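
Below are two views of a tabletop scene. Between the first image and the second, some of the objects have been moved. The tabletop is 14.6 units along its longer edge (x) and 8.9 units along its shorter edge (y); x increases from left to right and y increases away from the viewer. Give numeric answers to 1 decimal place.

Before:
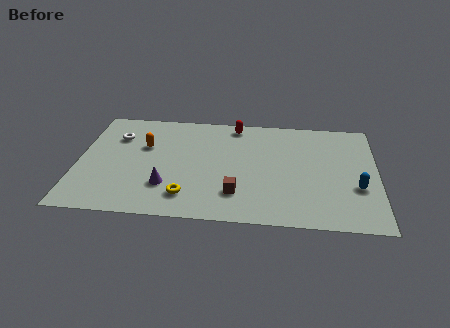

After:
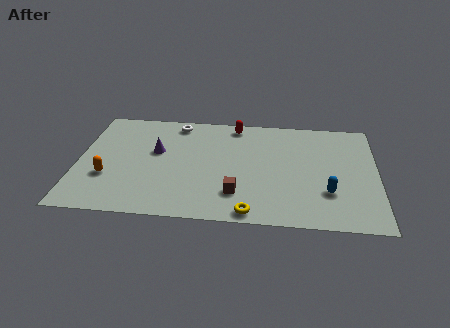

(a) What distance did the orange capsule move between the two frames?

3.2

From (3.2, 5.7) to (1.5, 3.0), the orange capsule covered √(1.7² + 2.7²) ≈ 3.2 units.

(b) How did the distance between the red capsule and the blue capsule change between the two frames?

-0.7

The distance was about 7.6 in the first image and 6.9 in the second, so they moved 0.7 units closer together.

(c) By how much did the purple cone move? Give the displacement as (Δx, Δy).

(-0.6, 2.8)

The purple cone was at about (4.4, 2.5) and moved to about (3.8, 5.3).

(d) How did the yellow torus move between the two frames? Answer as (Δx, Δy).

(3.1, -1.0)

From the two frames, the yellow torus sits at roughly (5.4, 1.8) before and (8.5, 0.8) after.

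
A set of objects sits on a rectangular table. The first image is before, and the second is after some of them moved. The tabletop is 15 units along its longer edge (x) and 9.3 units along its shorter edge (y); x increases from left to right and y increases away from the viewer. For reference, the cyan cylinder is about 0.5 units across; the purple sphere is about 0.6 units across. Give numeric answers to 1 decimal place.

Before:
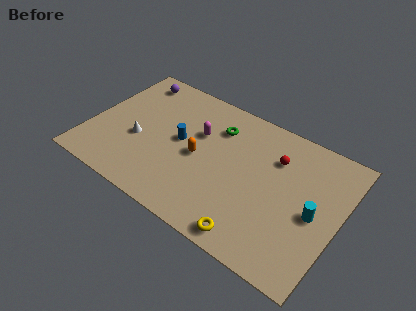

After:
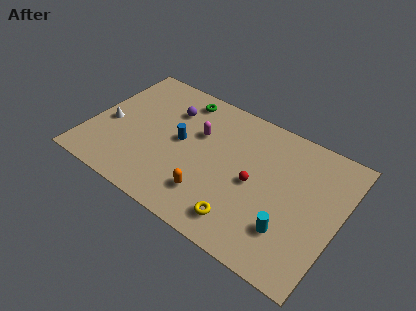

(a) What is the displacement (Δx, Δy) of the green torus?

(-2.4, 1.0)

The green torus started near (7.3, 7.0) and ended near (4.9, 8.0).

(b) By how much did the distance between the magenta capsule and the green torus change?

+1.0

They were about 1.4 units apart before and 2.4 after — 1.0 units further apart.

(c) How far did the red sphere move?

2.5

From (10.9, 6.7) to (10.0, 4.4), the red sphere covered √(0.9² + 2.3²) ≈ 2.5 units.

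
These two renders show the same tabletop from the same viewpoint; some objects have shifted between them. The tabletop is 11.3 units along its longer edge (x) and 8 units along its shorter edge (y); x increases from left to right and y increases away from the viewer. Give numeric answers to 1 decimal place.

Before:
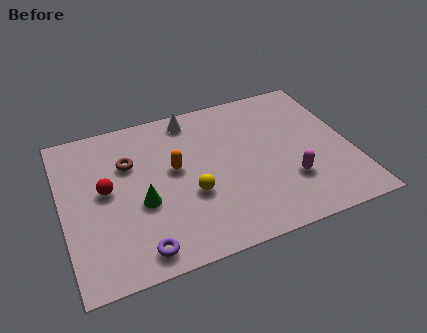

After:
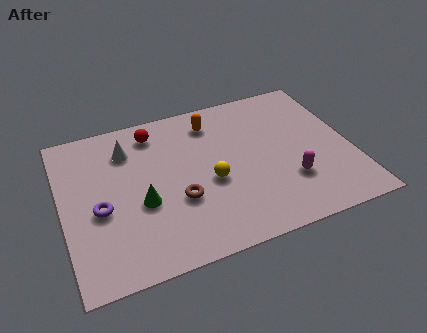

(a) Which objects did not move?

the magenta capsule and the green cone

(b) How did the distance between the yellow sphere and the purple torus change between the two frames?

+1.3

The distance was about 3.0 in the first image and 4.3 in the second, so they moved 1.3 units further apart.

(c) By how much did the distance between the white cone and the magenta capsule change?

+1.3

They were about 5.7 units apart before and 7.0 after — 1.3 units further apart.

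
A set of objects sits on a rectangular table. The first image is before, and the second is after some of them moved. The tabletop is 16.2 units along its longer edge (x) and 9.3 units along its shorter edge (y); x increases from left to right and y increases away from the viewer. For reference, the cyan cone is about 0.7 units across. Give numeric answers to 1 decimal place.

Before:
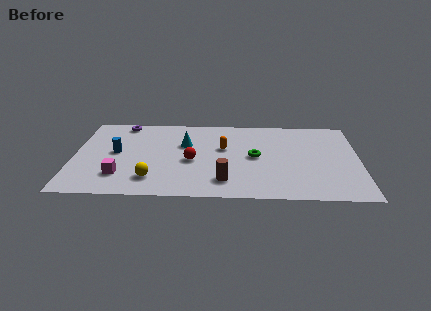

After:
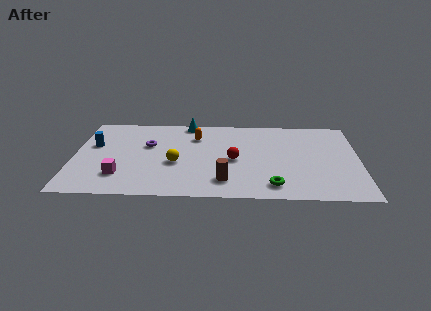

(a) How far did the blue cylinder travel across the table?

1.5

From (2.4, 4.9) to (1.1, 5.7), the blue cylinder covered √(1.3² + 0.8²) ≈ 1.5 units.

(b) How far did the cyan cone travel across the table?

2.5

The cyan cone moved from about (6.3, 6.0) to (6.4, 8.5), a distance of √(0.1² + 2.5²) ≈ 2.5.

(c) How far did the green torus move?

3.4

The green torus moved from about (10.3, 4.7) to (11.3, 1.5), a distance of √(1.0² + 3.2²) ≈ 3.4.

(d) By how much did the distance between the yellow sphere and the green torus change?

-0.4

The distance was about 6.4 in the first image and 6.0 in the second, so they moved 0.4 units closer together.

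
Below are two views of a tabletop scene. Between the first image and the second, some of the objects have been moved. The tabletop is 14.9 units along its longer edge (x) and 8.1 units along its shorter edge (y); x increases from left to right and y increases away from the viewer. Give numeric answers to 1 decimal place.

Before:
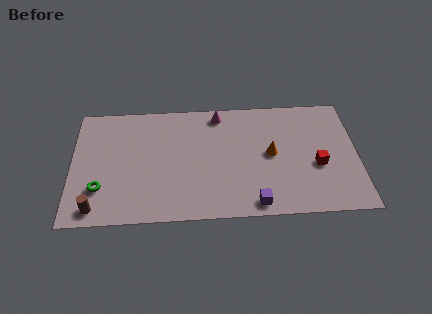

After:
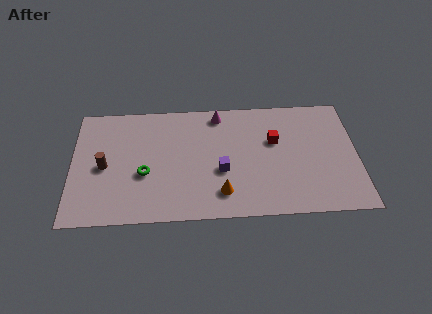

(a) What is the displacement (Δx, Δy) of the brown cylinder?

(0.4, 2.8)

From the two frames, the brown cylinder sits at roughly (1.3, 1.0) before and (1.7, 3.8) after.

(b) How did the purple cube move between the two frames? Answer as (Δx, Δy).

(-1.7, 2.3)

From the two frames, the purple cube sits at roughly (9.5, 0.9) before and (7.8, 3.2) after.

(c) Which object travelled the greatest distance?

the orange cone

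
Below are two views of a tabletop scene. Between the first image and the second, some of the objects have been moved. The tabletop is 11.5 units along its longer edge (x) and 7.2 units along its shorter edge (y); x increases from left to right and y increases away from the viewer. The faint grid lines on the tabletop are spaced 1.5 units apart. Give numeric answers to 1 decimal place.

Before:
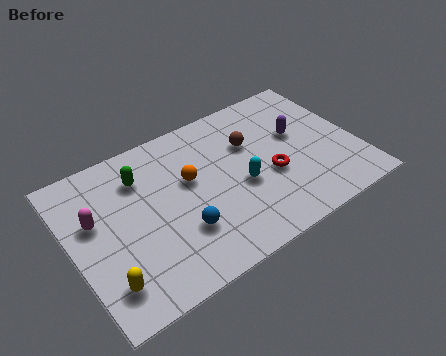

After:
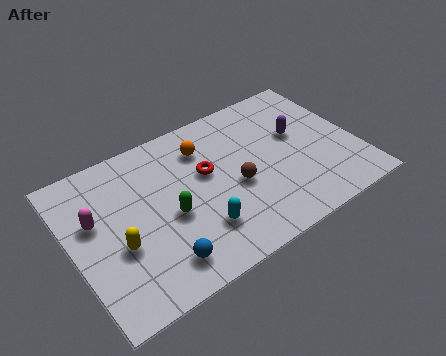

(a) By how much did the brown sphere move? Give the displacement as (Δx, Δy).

(-0.9, -1.7)

The brown sphere started near (7.4, 4.8) and ended near (6.5, 3.1).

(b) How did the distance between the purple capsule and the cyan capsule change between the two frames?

+2.2

Before: roughly 2.9 units apart; after: 5.1. That's 2.2 units further apart.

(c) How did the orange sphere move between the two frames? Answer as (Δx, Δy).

(0.8, 1.2)

The orange sphere was at about (4.8, 4.3) and moved to about (5.6, 5.5).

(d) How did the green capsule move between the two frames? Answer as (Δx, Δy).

(0.8, -2.3)

The green capsule was at about (3.0, 5.4) and moved to about (3.8, 3.1).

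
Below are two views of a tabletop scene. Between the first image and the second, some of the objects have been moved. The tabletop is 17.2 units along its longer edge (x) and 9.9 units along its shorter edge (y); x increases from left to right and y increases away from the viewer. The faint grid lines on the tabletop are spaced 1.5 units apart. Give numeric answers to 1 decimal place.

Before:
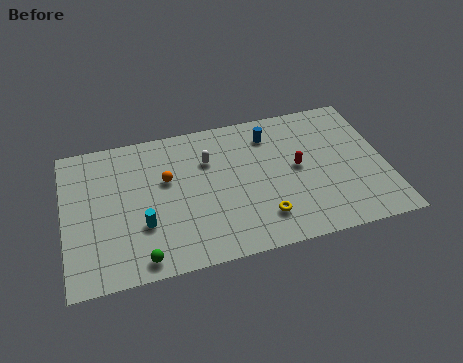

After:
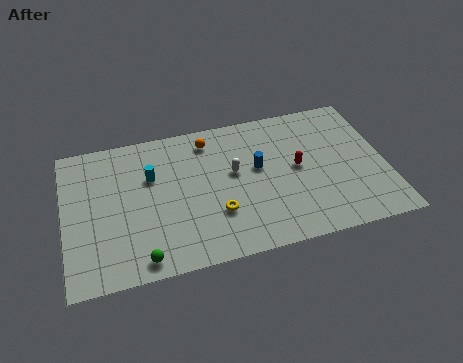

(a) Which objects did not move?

the green sphere and the red capsule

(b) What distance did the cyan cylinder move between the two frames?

3.3

The cyan cylinder was near (4.1, 3.3) before and (4.7, 6.5) after, so it travelled √(0.6² + 3.2²) ≈ 3.3 units.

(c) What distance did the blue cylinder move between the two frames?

2.3

The blue cylinder moved from about (11.2, 7.9) to (10.4, 5.7), a distance of √(0.8² + 2.2²) ≈ 2.3.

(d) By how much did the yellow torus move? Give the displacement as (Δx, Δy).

(-2.4, 0.9)

From the two frames, the yellow torus sits at roughly (10.4, 2.2) before and (8.0, 3.1) after.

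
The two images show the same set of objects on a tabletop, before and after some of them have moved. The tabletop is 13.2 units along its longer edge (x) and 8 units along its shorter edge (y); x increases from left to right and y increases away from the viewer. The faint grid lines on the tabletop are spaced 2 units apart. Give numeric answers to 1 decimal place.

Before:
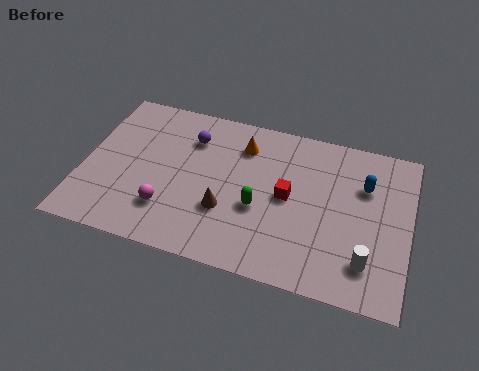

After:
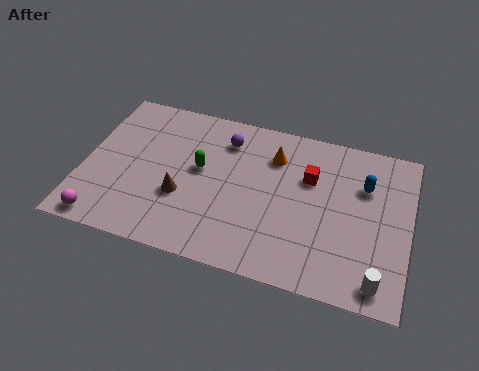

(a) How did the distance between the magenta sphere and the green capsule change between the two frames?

+1.4

Before: roughly 3.8 units apart; after: 5.2. That's 1.4 units further apart.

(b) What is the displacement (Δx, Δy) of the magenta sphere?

(-2.5, -1.3)

The magenta sphere started near (3.6, 2.1) and ended near (1.1, 0.8).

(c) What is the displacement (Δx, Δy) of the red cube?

(0.8, 1.2)

From the two frames, the red cube sits at roughly (8.3, 4.1) before and (9.1, 5.3) after.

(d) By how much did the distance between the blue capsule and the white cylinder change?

+0.9

They were about 3.7 units apart before and 4.6 after — 0.9 units further apart.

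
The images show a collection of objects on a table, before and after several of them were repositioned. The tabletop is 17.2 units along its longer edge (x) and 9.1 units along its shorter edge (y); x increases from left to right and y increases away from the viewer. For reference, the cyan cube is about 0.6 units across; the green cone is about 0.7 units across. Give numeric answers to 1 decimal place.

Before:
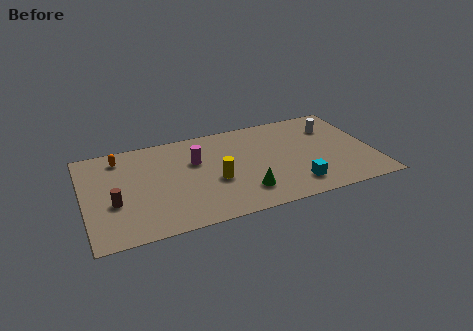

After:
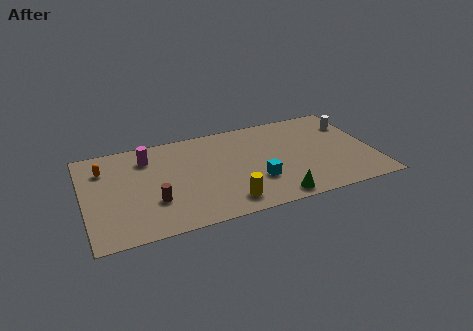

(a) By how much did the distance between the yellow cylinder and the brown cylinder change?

-1.6

They were about 6.0 units apart before and 4.4 after — 1.6 units closer together.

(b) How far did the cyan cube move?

2.5

From (12.3, 1.8) to (10.1, 2.9), the cyan cube covered √(2.2² + 1.1²) ≈ 2.5 units.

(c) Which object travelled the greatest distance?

the magenta cylinder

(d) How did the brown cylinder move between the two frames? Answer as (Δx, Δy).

(2.3, -0.6)

The brown cylinder started near (1.7, 3.5) and ended near (4.0, 2.9).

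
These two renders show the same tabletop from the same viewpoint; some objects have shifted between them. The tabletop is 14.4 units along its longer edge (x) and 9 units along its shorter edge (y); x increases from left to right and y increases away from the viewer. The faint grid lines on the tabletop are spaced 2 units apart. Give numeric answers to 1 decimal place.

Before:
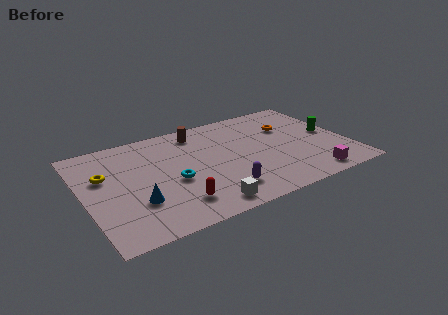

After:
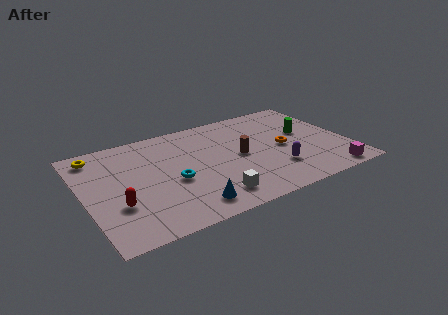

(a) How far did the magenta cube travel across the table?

1.0

From (11.9, 1.1) to (12.9, 0.9), the magenta cube covered √(1.0² + 0.2²) ≈ 1.0 units.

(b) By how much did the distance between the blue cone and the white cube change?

-2.5

Before: roughly 3.8 units apart; after: 1.3. That's 2.5 units closer together.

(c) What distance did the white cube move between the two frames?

0.7

From (6.0, 1.1) to (6.5, 1.6), the white cube covered √(0.5² + 0.5²) ≈ 0.7 units.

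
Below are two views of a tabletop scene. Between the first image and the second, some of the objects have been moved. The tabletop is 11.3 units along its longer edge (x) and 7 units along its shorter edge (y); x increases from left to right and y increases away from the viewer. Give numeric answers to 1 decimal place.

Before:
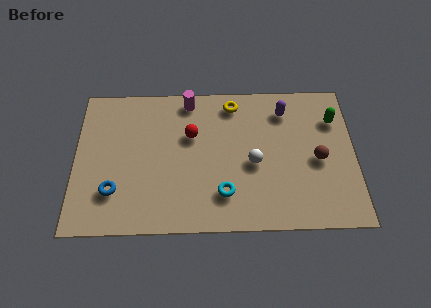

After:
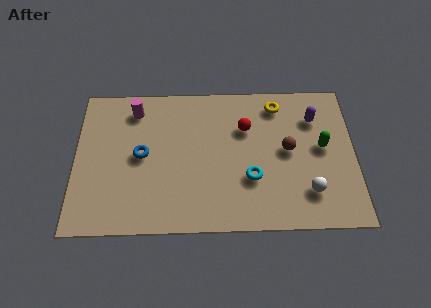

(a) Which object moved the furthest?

the white sphere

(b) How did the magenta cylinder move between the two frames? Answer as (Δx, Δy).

(-2.2, -0.4)

From the two frames, the magenta cylinder sits at roughly (4.6, 6.2) before and (2.4, 5.8) after.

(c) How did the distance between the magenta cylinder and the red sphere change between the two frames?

+2.9

Before: roughly 1.7 units apart; after: 4.6. That's 2.9 units further apart.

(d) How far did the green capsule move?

1.4

The green capsule moved from about (10.5, 5.1) to (10.0, 3.8), a distance of √(0.5² + 1.3²) ≈ 1.4.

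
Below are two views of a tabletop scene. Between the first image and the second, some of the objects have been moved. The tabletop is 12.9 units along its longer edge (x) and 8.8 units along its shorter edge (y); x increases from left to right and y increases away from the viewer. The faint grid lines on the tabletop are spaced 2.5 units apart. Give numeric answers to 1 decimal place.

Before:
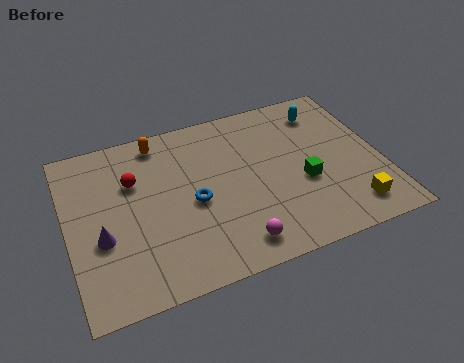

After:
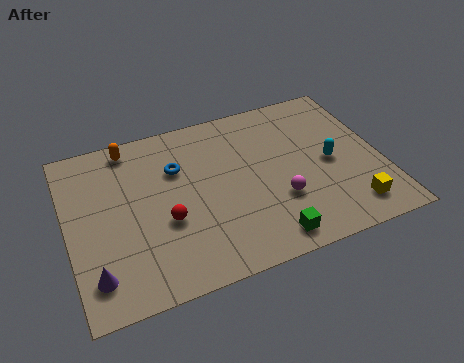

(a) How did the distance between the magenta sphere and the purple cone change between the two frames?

+2.1

Before: roughly 5.6 units apart; after: 7.7. That's 2.1 units further apart.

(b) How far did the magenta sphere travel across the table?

2.6

The magenta sphere moved from about (6.5, 1.3) to (8.5, 2.9), a distance of √(2.0² + 1.6²) ≈ 2.6.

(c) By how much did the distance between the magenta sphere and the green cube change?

-1.9

Before: roughly 3.8 units apart; after: 1.9. That's 1.9 units closer together.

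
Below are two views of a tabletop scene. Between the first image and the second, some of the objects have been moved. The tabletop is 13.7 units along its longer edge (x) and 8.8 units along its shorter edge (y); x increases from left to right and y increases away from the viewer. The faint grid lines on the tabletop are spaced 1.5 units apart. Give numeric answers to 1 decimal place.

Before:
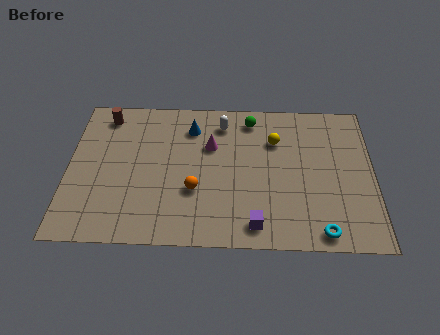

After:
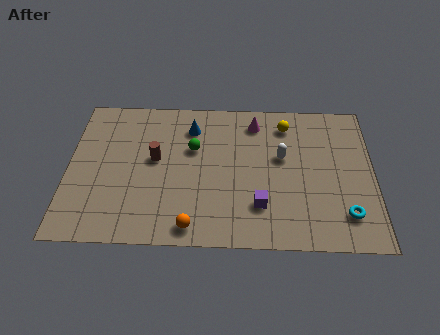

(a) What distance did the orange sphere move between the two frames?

2.1

The orange sphere was near (5.7, 3.1) before and (5.6, 1.0) after, so it travelled √(0.1² + 2.1²) ≈ 2.1 units.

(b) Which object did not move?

the blue cone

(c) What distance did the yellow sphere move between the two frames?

1.1

The yellow sphere was near (9.3, 6.2) before and (9.8, 7.2) after, so it travelled √(0.5² + 1.0²) ≈ 1.1 units.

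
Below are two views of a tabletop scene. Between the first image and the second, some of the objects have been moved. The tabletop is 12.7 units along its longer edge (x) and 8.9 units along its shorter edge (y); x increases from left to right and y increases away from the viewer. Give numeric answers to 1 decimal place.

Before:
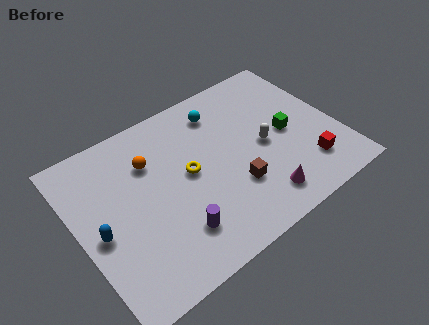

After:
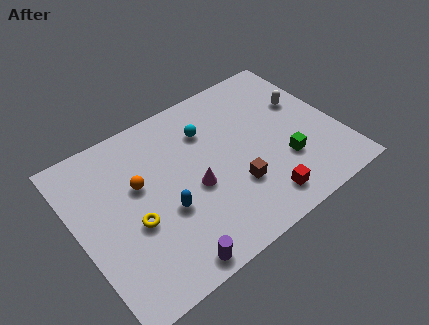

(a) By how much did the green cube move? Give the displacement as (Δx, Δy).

(-0.5, -1.5)

From the two frames, the green cube sits at roughly (10.3, 4.3) before and (9.8, 2.8) after.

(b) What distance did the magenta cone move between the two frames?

3.6

The magenta cone was near (8.3, 1.5) before and (5.5, 3.8) after, so it travelled √(2.8² + 2.3²) ≈ 3.6 units.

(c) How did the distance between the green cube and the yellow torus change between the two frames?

+2.4

Before: roughly 4.9 units apart; after: 7.3. That's 2.4 units further apart.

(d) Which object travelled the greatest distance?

the magenta cone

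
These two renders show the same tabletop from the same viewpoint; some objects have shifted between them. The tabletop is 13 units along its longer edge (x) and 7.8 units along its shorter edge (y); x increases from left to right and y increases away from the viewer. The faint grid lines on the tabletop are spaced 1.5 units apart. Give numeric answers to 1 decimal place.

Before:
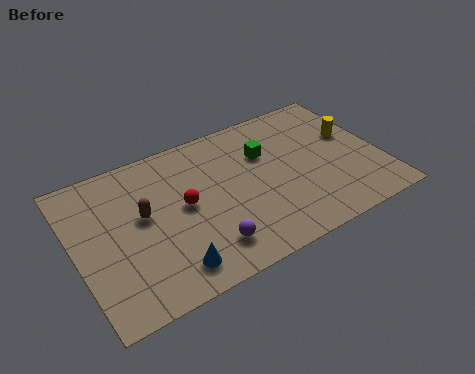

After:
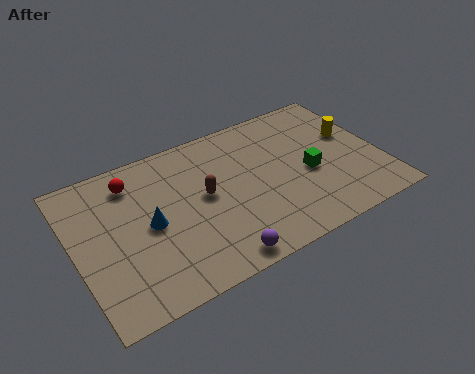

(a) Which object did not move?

the yellow cylinder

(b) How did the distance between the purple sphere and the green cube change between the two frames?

+0.3

They were about 4.8 units apart before and 5.1 after — 0.3 units further apart.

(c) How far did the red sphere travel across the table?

2.9

The red sphere moved from about (4.6, 4.1) to (2.7, 6.3), a distance of √(1.9² + 2.2²) ≈ 2.9.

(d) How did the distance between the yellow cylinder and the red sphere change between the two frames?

+2.0

Before: roughly 7.4 units apart; after: 9.4. That's 2.0 units further apart.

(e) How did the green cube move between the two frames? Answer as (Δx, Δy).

(1.6, -1.9)

The green cube started near (8.3, 5.3) and ended near (9.9, 3.4).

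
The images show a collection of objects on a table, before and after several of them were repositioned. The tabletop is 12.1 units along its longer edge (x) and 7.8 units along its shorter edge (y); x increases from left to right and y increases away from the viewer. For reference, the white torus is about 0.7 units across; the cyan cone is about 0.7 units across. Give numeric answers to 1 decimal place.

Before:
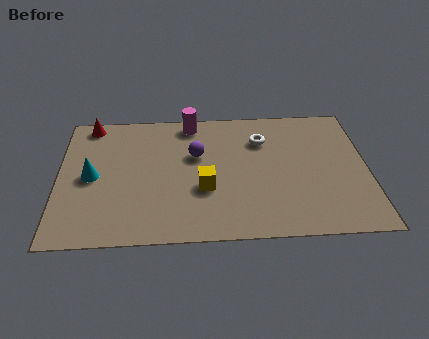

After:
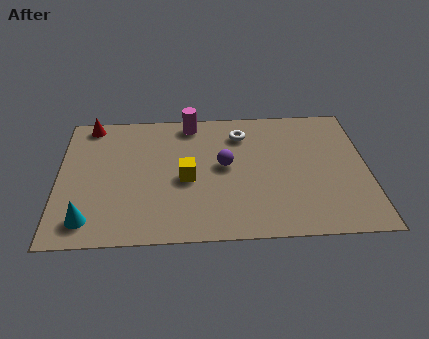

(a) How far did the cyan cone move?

2.5

From (1.3, 3.8) to (1.2, 1.3), the cyan cone covered √(0.1² + 2.5²) ≈ 2.5 units.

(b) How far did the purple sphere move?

1.3

From (5.4, 4.9) to (6.5, 4.2), the purple sphere covered √(1.1² + 0.7²) ≈ 1.3 units.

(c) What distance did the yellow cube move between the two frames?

0.9

The yellow cube was near (5.7, 2.9) before and (5.0, 3.5) after, so it travelled √(0.7² + 0.6²) ≈ 0.9 units.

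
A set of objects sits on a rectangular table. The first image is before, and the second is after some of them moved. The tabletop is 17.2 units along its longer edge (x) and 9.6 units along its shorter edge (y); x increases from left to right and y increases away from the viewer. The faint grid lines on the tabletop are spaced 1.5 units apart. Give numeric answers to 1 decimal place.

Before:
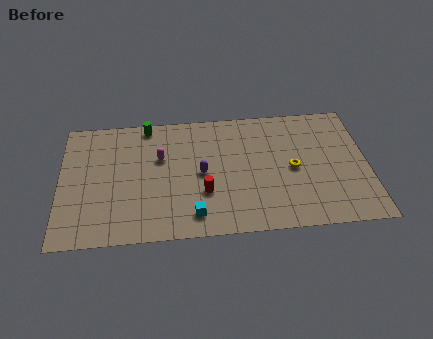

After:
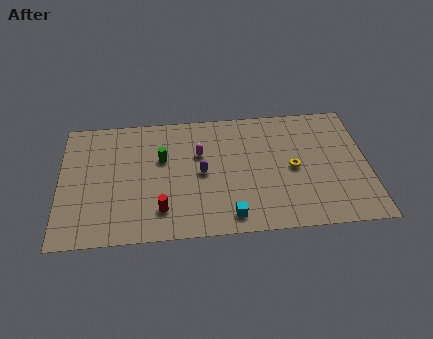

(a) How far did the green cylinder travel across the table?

2.8

The green cylinder moved from about (4.9, 8.7) to (5.7, 6.0), a distance of √(0.8² + 2.7²) ≈ 2.8.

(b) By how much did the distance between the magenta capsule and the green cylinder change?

-0.6

Before: roughly 2.7 units apart; after: 2.1. That's 0.6 units closer together.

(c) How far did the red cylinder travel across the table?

2.6

The red cylinder moved from about (8.0, 3.2) to (5.6, 2.1), a distance of √(2.4² + 1.1²) ≈ 2.6.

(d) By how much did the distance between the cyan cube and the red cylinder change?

+2.2

They were about 1.7 units apart before and 3.9 after — 2.2 units further apart.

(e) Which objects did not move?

the yellow torus and the purple capsule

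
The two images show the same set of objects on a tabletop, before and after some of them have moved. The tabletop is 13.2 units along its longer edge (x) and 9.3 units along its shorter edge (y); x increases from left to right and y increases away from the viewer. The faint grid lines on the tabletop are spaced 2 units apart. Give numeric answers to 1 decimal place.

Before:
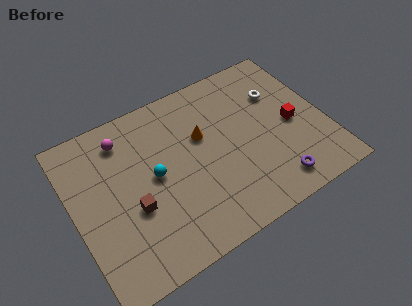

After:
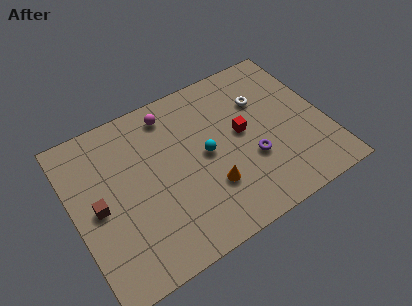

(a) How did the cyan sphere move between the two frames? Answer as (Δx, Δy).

(2.7, -0.1)

The cyan sphere was at about (4.2, 4.8) and moved to about (6.9, 4.7).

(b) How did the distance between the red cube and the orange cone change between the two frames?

-1.8

They were about 4.8 units apart before and 3.0 after — 1.8 units closer together.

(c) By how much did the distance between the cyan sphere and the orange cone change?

-1.0

The distance was about 2.9 in the first image and 1.9 in the second, so they moved 1.0 units closer together.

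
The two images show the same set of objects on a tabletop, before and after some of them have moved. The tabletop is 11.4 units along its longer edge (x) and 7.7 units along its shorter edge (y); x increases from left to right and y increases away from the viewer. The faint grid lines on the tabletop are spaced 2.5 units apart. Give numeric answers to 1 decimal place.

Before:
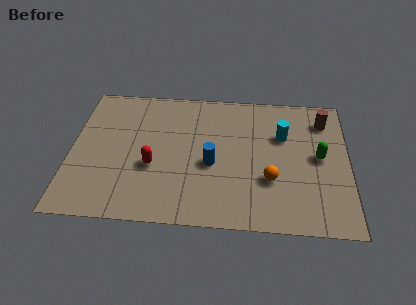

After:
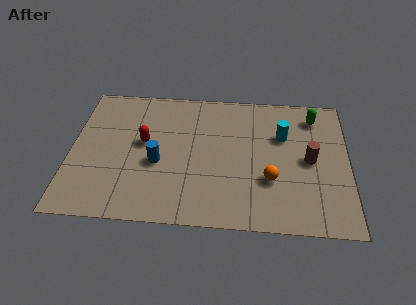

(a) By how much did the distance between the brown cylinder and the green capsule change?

+0.4

Before: roughly 2.1 units apart; after: 2.5. That's 0.4 units further apart.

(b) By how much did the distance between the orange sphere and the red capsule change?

+0.7

The distance was about 4.8 in the first image and 5.5 in the second, so they moved 0.7 units further apart.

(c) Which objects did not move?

the orange sphere and the cyan cylinder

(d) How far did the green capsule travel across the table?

2.3

From (10.2, 4.0) to (10.0, 6.3), the green capsule covered √(0.2² + 2.3²) ≈ 2.3 units.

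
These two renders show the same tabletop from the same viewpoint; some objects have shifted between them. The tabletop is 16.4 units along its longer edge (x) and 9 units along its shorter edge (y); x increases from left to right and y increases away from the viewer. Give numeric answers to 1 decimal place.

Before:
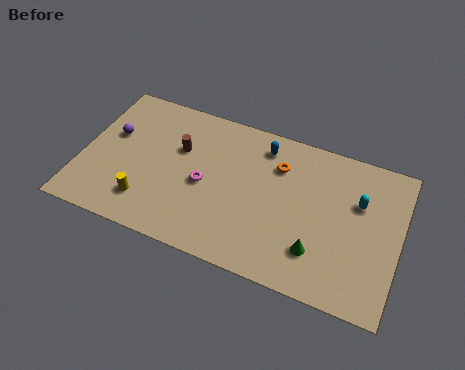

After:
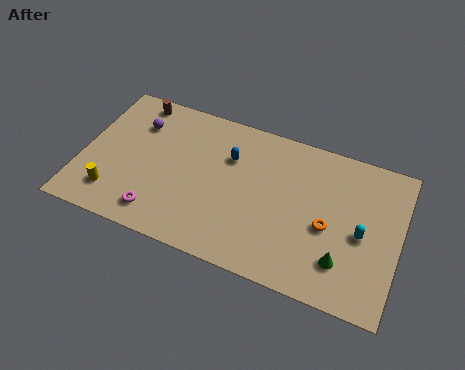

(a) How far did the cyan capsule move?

1.8

The cyan capsule moved from about (14.2, 5.9) to (14.5, 4.1), a distance of √(0.3² + 1.8²) ≈ 1.8.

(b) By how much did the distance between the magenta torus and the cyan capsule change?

+2.5

They were about 8.0 units apart before and 10.5 after — 2.5 units further apart.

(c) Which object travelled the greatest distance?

the orange torus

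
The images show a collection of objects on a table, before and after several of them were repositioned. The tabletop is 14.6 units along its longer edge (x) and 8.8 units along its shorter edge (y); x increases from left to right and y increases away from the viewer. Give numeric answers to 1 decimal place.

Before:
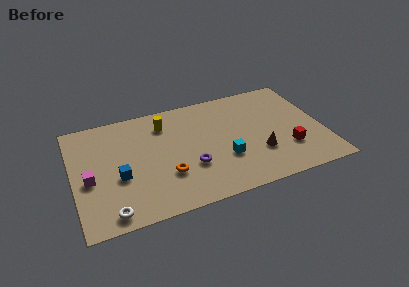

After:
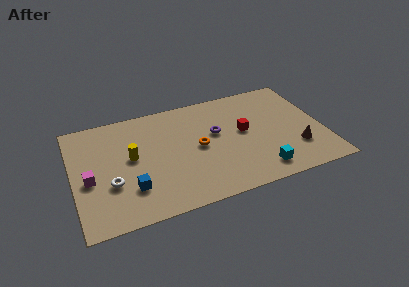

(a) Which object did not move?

the magenta cube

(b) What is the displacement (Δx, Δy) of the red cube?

(-2.4, 2.2)

The red cube started near (12.4, 2.6) and ended near (10.0, 4.8).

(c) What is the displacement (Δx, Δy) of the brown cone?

(2.2, -0.3)

The brown cone started near (10.7, 2.8) and ended near (12.9, 2.5).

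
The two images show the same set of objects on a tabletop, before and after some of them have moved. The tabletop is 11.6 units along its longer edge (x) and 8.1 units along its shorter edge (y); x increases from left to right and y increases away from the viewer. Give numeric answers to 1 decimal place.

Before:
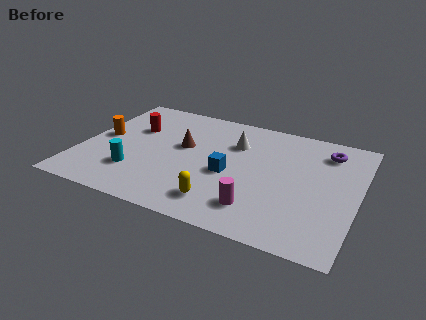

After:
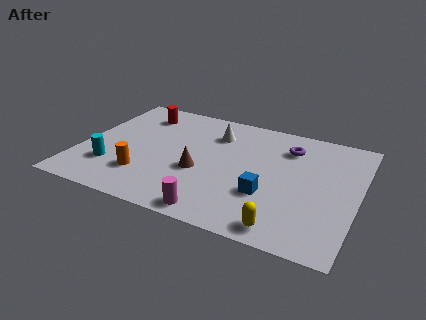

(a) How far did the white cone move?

1.0

The white cone was near (6.3, 5.7) before and (5.4, 6.1) after, so it travelled √(0.9² + 0.4²) ≈ 1.0 units.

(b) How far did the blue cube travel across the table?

1.9

From (6.3, 3.5) to (8.0, 2.7), the blue cube covered √(1.7² + 0.8²) ≈ 1.9 units.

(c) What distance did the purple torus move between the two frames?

1.6

The purple torus moved from about (10.1, 6.5) to (8.5, 6.2), a distance of √(1.6² + 0.3²) ≈ 1.6.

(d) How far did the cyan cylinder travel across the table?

1.0

The cyan cylinder was near (2.5, 2.2) before and (1.5, 2.2) after, so it travelled √(1.0² + 0.0²) ≈ 1.0 units.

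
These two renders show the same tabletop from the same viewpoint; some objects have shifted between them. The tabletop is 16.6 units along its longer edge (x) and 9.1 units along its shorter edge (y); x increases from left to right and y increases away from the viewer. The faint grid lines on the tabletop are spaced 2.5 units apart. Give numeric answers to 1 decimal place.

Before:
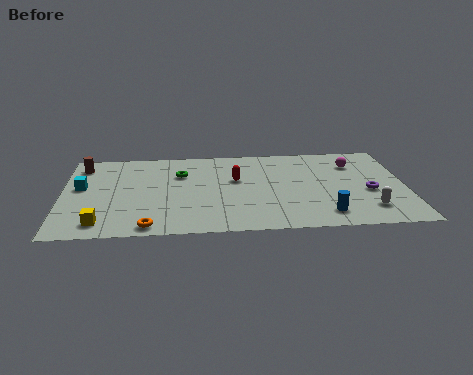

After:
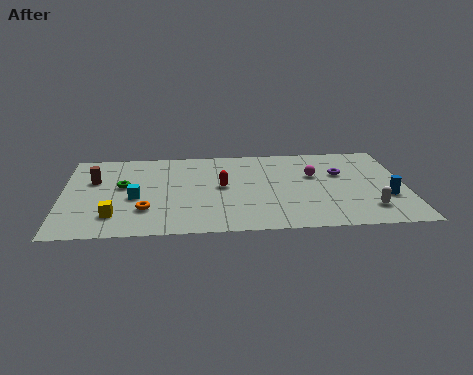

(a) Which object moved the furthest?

the blue cylinder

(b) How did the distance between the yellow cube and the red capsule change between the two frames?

-1.8

Before: roughly 7.7 units apart; after: 5.9. That's 1.8 units closer together.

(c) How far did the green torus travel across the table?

3.0

The green torus was near (5.7, 6.3) before and (2.9, 5.2) after, so it travelled √(2.8² + 1.1²) ≈ 3.0 units.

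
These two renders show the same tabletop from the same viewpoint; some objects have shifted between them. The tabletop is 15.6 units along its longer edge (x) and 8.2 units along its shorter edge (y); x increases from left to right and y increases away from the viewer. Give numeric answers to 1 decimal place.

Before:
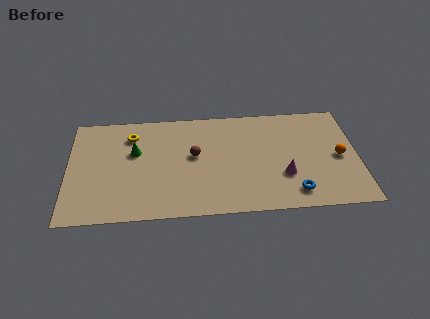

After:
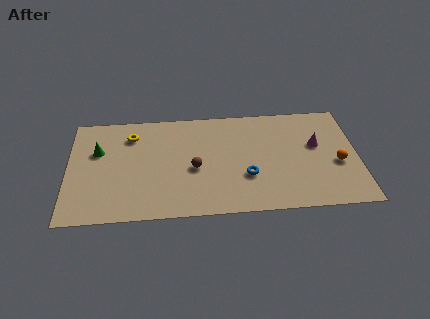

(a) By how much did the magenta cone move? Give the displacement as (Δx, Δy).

(1.8, 2.2)

From the two frames, the magenta cone sits at roughly (11.6, 2.7) before and (13.4, 4.9) after.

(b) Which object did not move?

the yellow torus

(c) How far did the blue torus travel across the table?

2.9

From (12.1, 1.4) to (9.6, 2.8), the blue torus covered √(2.5² + 1.4²) ≈ 2.9 units.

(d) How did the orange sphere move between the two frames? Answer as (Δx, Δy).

(-0.1, -0.5)

From the two frames, the orange sphere sits at roughly (14.6, 3.9) before and (14.5, 3.4) after.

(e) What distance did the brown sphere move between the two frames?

1.0

The brown sphere was near (6.8, 4.6) before and (6.8, 3.6) after, so it travelled √(0.0² + 1.0²) ≈ 1.0 units.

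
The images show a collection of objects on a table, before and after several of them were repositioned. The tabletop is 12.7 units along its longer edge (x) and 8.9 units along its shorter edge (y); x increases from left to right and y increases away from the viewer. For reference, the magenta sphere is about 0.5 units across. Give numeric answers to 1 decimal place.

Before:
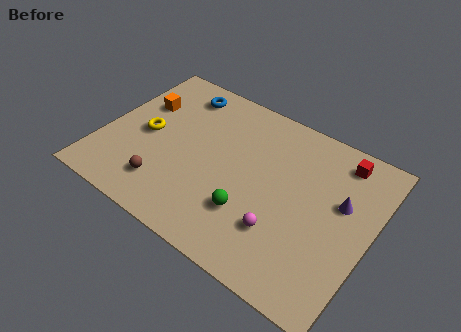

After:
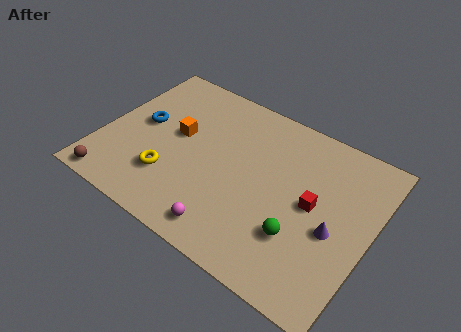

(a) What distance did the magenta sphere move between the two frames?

2.6

From (8.9, 2.5) to (6.6, 1.2), the magenta sphere covered √(2.3² + 1.3²) ≈ 2.6 units.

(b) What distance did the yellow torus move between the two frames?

2.3

The yellow torus was near (2.0, 4.3) before and (3.5, 2.5) after, so it travelled √(1.5² + 1.8²) ≈ 2.3 units.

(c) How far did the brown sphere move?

2.5

The brown sphere was near (3.4, 1.9) before and (1.1, 0.8) after, so it travelled √(2.3² + 1.1²) ≈ 2.5 units.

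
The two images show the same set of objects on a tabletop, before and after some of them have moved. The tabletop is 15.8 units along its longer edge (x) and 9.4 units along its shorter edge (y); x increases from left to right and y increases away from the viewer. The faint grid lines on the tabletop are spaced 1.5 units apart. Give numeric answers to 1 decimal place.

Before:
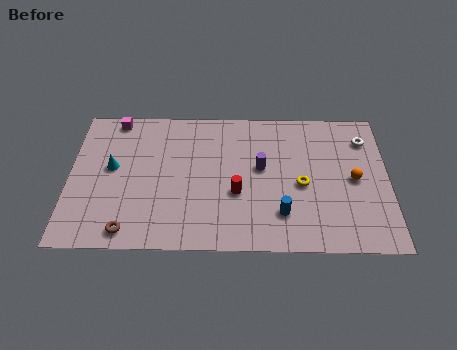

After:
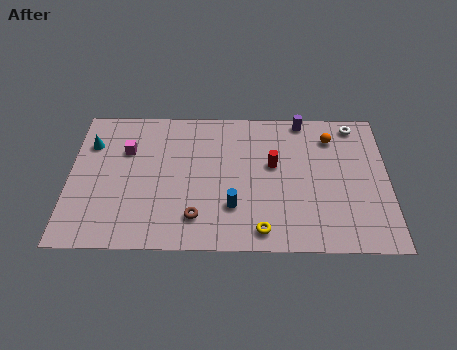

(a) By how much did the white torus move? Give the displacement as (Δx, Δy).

(-0.5, 1.0)

The white torus was at about (14.7, 7.3) and moved to about (14.2, 8.3).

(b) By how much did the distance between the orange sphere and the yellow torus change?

+4.5

They were about 2.6 units apart before and 7.1 after — 4.5 units further apart.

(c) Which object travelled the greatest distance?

the purple cylinder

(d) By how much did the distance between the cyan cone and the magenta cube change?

-1.5

Before: roughly 3.3 units apart; after: 1.8. That's 1.5 units closer together.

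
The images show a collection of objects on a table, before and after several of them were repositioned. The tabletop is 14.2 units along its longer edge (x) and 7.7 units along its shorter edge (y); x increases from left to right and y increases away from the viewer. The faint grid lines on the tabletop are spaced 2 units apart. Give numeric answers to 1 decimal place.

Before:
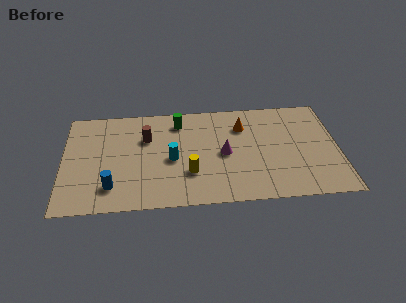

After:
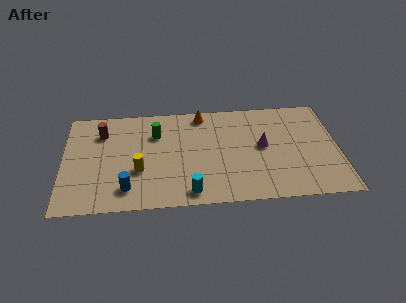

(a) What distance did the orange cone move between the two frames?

2.4

The orange cone was near (9.3, 5.7) before and (7.2, 6.8) after, so it travelled √(2.1² + 1.1²) ≈ 2.4 units.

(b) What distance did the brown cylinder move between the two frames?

2.4

From (4.3, 5.2) to (2.0, 5.8), the brown cylinder covered √(2.3² + 0.6²) ≈ 2.4 units.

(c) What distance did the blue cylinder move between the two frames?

0.8

From (2.5, 1.7) to (3.3, 1.5), the blue cylinder covered √(0.8² + 0.2²) ≈ 0.8 units.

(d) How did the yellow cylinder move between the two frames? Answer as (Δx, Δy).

(-2.6, 0.4)

The yellow cylinder started near (6.5, 2.4) and ended near (3.9, 2.8).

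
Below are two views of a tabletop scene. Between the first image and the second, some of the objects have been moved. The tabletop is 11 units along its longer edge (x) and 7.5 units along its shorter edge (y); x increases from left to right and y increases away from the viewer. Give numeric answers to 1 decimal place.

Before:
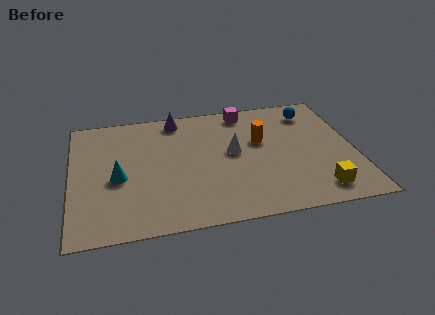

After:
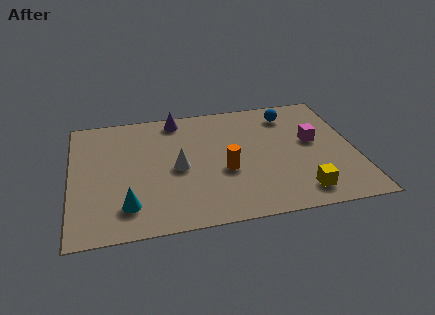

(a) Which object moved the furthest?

the magenta cube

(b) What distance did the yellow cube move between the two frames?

0.7

From (9.4, 1.2) to (8.7, 1.2), the yellow cube covered √(0.7² + 0.0²) ≈ 0.7 units.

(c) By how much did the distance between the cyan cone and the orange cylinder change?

-1.7

Before: roughly 5.7 units apart; after: 4.0. That's 1.7 units closer together.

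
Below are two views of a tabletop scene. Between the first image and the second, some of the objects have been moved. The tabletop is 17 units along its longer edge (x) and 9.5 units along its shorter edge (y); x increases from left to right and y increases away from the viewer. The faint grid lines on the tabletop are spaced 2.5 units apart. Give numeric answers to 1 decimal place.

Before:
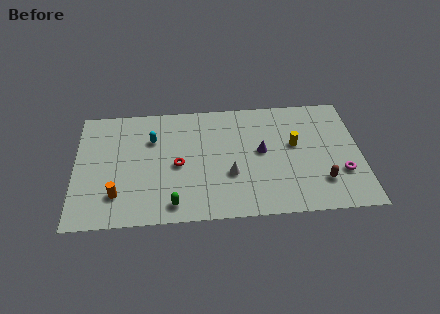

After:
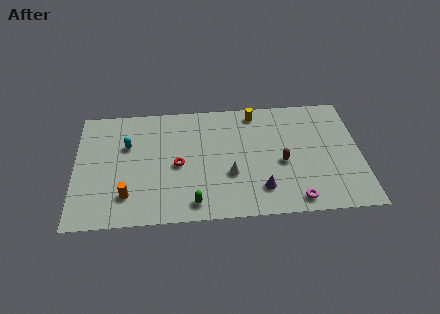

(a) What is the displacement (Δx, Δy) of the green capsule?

(1.2, 0.0)

The green capsule started near (5.8, 1.3) and ended near (7.0, 1.3).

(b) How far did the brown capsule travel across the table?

2.9

From (14.6, 2.4) to (12.3, 4.1), the brown capsule covered √(2.3² + 1.7²) ≈ 2.9 units.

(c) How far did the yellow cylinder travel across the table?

3.6

From (13.1, 5.5) to (10.8, 8.3), the yellow cylinder covered √(2.3² + 2.8²) ≈ 3.6 units.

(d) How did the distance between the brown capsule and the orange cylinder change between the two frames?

-2.7

The distance was about 12.1 in the first image and 9.4 in the second, so they moved 2.7 units closer together.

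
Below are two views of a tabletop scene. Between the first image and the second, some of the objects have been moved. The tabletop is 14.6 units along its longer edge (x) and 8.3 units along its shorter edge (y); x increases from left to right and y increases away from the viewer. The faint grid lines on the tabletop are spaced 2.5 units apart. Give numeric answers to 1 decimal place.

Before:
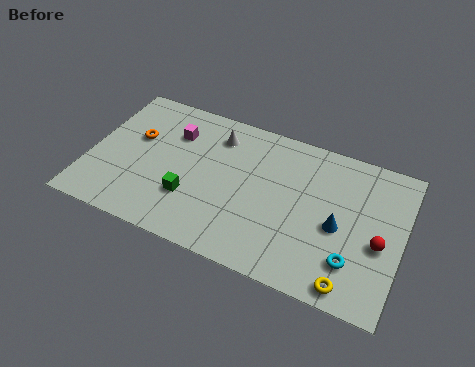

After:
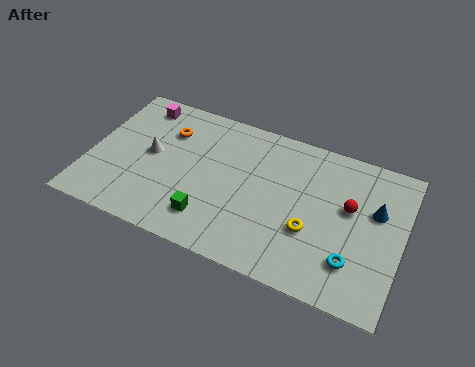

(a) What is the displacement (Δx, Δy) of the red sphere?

(-1.5, 1.4)

From the two frames, the red sphere sits at roughly (13.6, 3.5) before and (12.1, 4.9) after.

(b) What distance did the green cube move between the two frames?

1.3

From (4.9, 2.6) to (5.9, 1.8), the green cube covered √(1.0² + 0.8²) ≈ 1.3 units.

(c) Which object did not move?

the cyan torus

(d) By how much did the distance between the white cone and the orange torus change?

-2.3

Before: roughly 4.0 units apart; after: 1.7. That's 2.3 units closer together.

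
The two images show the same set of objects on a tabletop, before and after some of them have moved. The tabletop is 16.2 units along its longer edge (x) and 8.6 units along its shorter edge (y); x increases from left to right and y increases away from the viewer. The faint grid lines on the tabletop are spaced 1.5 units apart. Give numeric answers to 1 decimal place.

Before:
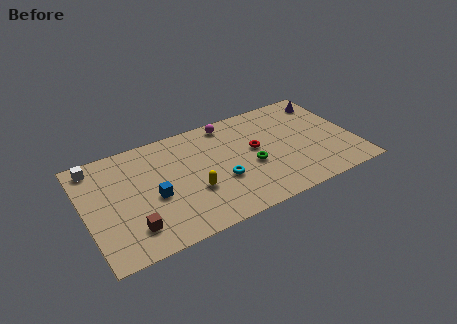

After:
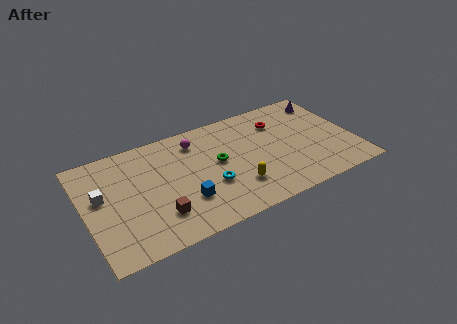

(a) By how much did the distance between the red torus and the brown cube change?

+0.6

They were about 8.3 units apart before and 8.9 after — 0.6 units further apart.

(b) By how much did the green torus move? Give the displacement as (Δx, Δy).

(-1.9, 1.1)

The green torus started near (9.9, 3.6) and ended near (8.0, 4.7).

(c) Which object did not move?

the purple cone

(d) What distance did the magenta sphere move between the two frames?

2.2

The magenta sphere was near (9.0, 7.6) before and (6.9, 6.9) after, so it travelled √(2.1² + 0.7²) ≈ 2.2 units.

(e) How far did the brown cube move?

1.6

The brown cube was near (2.5, 1.9) before and (4.1, 2.2) after, so it travelled √(1.6² + 0.3²) ≈ 1.6 units.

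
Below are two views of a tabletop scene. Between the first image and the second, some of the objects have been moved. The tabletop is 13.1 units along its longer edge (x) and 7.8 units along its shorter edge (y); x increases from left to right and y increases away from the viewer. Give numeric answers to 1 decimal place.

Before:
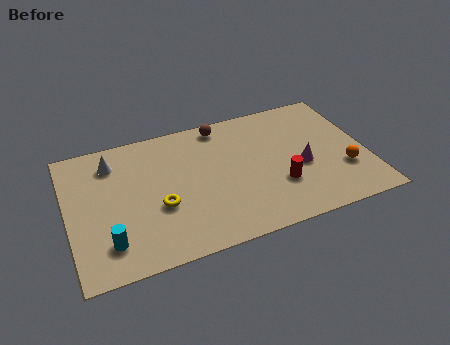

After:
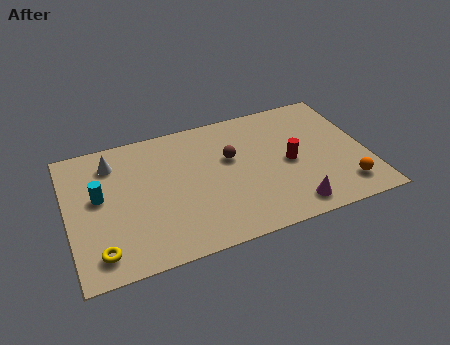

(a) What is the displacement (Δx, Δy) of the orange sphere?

(-0.1, -1.0)

From the two frames, the orange sphere sits at roughly (12.0, 2.5) before and (11.9, 1.5) after.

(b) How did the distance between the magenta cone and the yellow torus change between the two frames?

+2.0

Before: roughly 6.3 units apart; after: 8.3. That's 2.0 units further apart.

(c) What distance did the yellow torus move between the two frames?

3.2

The yellow torus moved from about (3.9, 3.0) to (1.2, 1.3), a distance of √(2.7² + 1.7²) ≈ 3.2.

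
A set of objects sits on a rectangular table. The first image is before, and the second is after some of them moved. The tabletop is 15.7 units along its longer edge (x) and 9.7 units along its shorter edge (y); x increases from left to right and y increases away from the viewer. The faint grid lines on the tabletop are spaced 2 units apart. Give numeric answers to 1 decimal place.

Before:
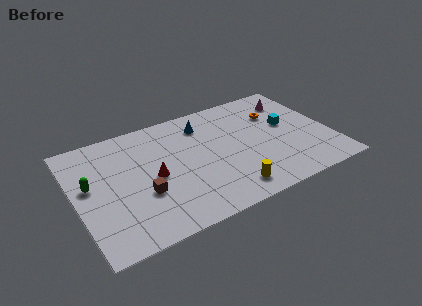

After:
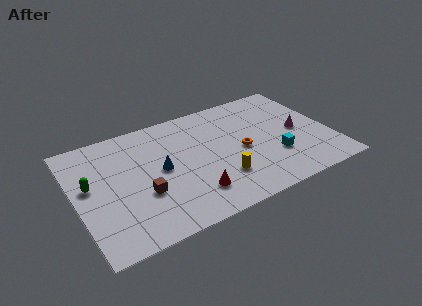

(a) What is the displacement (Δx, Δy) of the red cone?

(2.1, -2.4)

From the two frames, the red cone sits at roughly (4.7, 4.6) before and (6.8, 2.2) after.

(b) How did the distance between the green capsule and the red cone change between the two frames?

+2.9

Before: roughly 3.9 units apart; after: 6.8. That's 2.9 units further apart.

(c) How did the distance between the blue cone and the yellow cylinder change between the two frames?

-2.1

Before: roughly 6.2 units apart; after: 4.1. That's 2.1 units closer together.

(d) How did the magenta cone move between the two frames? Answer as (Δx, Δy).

(-0.1, -2.9)

From the two frames, the magenta cone sits at roughly (13.9, 7.6) before and (13.8, 4.7) after.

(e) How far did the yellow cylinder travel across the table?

1.2

The yellow cylinder was near (8.9, 1.5) before and (8.6, 2.7) after, so it travelled √(0.3² + 1.2²) ≈ 1.2 units.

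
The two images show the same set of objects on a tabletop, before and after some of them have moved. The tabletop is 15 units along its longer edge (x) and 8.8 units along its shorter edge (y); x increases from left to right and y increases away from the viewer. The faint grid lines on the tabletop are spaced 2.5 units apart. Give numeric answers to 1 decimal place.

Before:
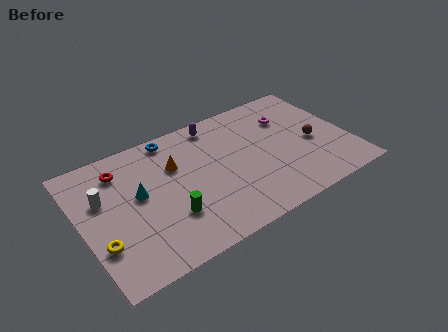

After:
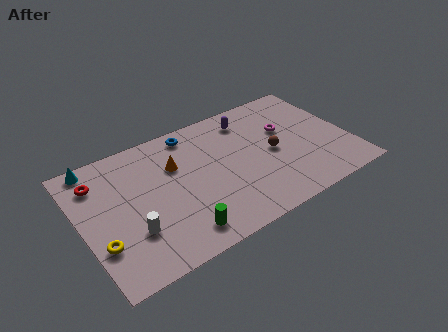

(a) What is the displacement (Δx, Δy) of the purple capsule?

(1.8, -0.5)

From the two frames, the purple capsule sits at roughly (8.0, 7.7) before and (9.8, 7.2) after.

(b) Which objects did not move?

the yellow torus and the orange cone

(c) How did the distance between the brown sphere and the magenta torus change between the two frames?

-1.0

They were about 2.6 units apart before and 1.6 after — 1.0 units closer together.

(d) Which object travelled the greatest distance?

the cyan cone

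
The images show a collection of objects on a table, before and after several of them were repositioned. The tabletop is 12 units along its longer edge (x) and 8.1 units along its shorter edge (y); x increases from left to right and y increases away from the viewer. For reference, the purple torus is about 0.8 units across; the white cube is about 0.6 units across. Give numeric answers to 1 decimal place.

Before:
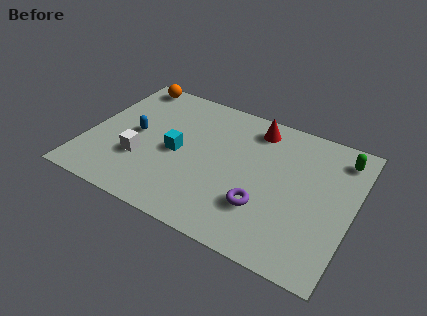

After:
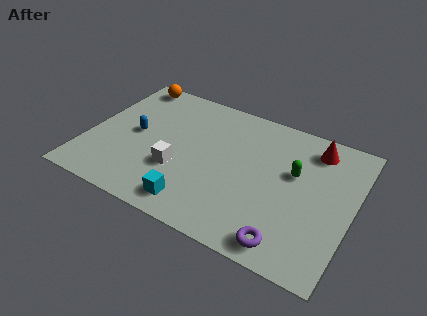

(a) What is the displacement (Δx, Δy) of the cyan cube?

(1.2, -2.6)

From the two frames, the cyan cube sits at roughly (4.1, 3.8) before and (5.3, 1.2) after.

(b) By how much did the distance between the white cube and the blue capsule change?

+1.1

The distance was about 1.5 in the first image and 2.6 in the second, so they moved 1.1 units further apart.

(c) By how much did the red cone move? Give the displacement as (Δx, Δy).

(2.7, -0.1)

From the two frames, the red cone sits at roughly (7.3, 6.8) before and (10.0, 6.7) after.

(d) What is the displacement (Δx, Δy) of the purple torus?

(1.3, -1.4)

The purple torus started near (8.2, 2.4) and ended near (9.5, 1.0).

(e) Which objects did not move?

the blue capsule and the orange sphere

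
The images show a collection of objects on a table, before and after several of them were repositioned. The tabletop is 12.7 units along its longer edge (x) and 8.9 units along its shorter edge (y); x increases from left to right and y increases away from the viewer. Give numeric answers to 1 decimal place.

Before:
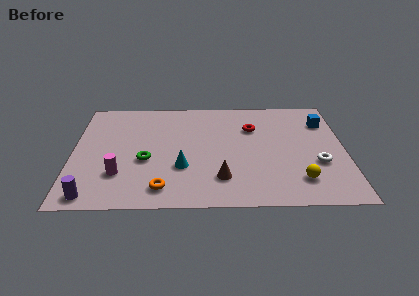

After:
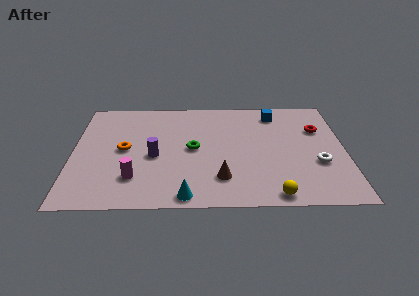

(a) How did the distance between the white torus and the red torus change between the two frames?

-1.4

They were about 4.2 units apart before and 2.8 after — 1.4 units closer together.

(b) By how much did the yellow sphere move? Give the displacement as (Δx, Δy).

(-1.2, -1.1)

The yellow sphere started near (10.5, 1.9) and ended near (9.3, 0.8).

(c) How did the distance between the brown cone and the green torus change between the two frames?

-1.1

Before: roughly 3.8 units apart; after: 2.7. That's 1.1 units closer together.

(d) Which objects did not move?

the white torus and the brown cone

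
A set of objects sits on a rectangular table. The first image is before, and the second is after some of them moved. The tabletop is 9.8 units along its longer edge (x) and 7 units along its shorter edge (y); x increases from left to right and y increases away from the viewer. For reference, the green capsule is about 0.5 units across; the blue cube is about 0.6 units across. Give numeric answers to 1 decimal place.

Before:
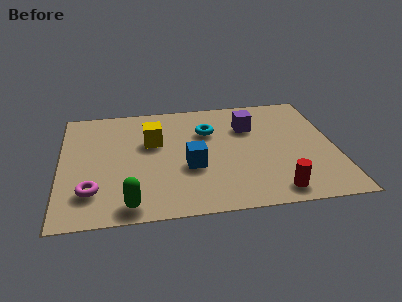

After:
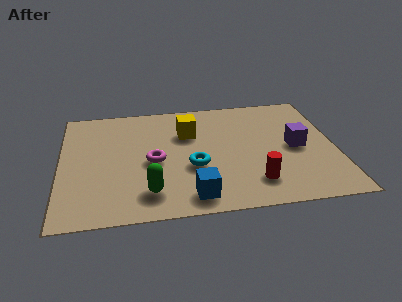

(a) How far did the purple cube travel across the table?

2.2

The purple cube moved from about (6.8, 4.9) to (8.4, 3.4), a distance of √(1.6² + 1.5²) ≈ 2.2.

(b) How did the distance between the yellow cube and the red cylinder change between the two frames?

-1.5

Before: roughly 5.5 units apart; after: 4.0. That's 1.5 units closer together.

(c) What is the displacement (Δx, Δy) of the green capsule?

(0.7, 0.6)

From the two frames, the green capsule sits at roughly (2.4, 0.8) before and (3.1, 1.4) after.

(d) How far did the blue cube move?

1.7

The blue cube moved from about (4.6, 2.7) to (4.6, 1.0), a distance of √(0.0² + 1.7²) ≈ 1.7.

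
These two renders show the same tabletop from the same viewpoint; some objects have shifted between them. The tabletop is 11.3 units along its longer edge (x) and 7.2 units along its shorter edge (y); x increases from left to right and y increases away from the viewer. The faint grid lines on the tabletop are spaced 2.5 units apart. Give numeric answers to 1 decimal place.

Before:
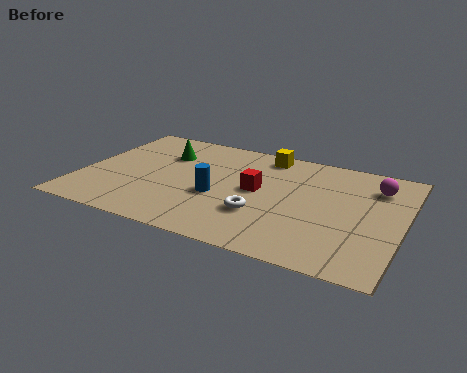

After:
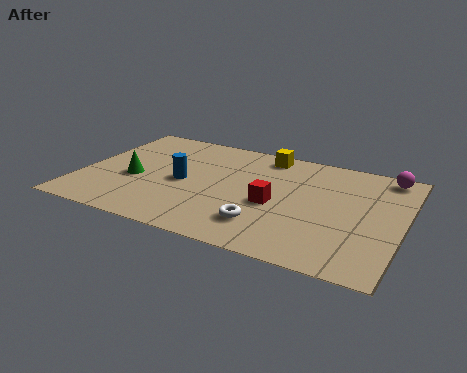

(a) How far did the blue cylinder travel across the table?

1.4

The blue cylinder moved from about (4.9, 2.9) to (3.6, 3.4), a distance of √(1.3² + 0.5²) ≈ 1.4.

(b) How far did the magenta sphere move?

0.9

The magenta sphere was near (10.2, 5.5) before and (10.5, 6.4) after, so it travelled √(0.3² + 0.9²) ≈ 0.9 units.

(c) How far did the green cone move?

2.2

The green cone moved from about (2.7, 5.1) to (1.9, 3.0), a distance of √(0.8² + 2.1²) ≈ 2.2.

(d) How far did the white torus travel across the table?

0.6

The white torus was near (6.5, 2.3) before and (6.7, 1.7) after, so it travelled √(0.2² + 0.6²) ≈ 0.6 units.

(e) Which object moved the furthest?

the green cone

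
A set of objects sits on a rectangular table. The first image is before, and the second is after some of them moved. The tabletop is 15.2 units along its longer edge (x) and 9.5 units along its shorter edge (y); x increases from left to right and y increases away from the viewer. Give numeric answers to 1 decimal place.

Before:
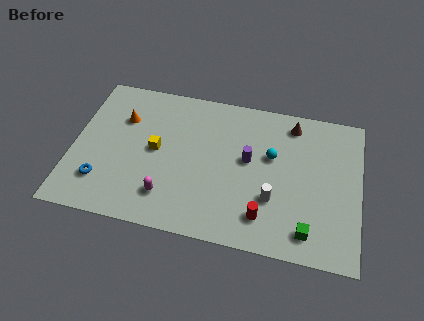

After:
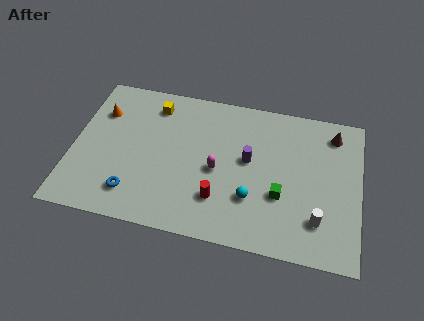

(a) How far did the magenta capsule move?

3.3

The magenta capsule moved from about (5.2, 2.1) to (7.7, 4.3), a distance of √(2.5² + 2.2²) ≈ 3.3.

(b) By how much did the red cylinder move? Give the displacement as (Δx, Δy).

(-2.4, 0.6)

The red cylinder started near (10.3, 1.9) and ended near (7.9, 2.5).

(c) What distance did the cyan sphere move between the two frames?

3.0

The cyan sphere was near (10.5, 5.8) before and (9.6, 2.9) after, so it travelled √(0.9² + 2.9²) ≈ 3.0 units.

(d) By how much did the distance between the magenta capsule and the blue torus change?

+1.4

The distance was about 3.5 in the first image and 4.9 in the second, so they moved 1.4 units further apart.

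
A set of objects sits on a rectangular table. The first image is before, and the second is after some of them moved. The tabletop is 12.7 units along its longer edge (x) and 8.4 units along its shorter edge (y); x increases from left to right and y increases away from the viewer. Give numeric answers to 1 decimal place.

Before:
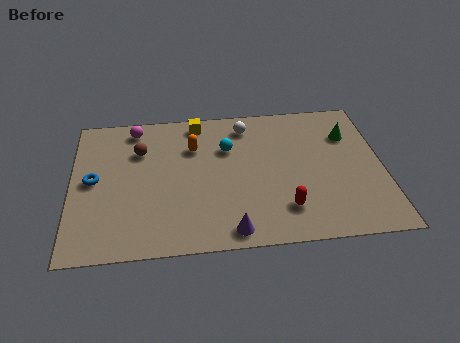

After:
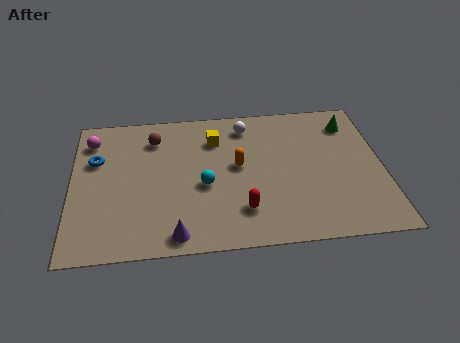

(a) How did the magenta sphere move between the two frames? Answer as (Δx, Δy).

(-1.8, -0.6)

From the two frames, the magenta sphere sits at roughly (2.6, 7.3) before and (0.8, 6.7) after.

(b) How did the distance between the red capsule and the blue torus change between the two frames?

-1.2

They were about 8.1 units apart before and 6.9 after — 1.2 units closer together.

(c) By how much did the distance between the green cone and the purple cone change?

+2.2

They were about 7.1 units apart before and 9.3 after — 2.2 units further apart.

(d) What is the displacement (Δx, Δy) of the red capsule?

(-1.7, 0.1)

The red capsule was at about (8.6, 1.9) and moved to about (6.9, 2.0).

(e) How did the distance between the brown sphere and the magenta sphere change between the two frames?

+1.2

The distance was about 1.4 in the first image and 2.6 in the second, so they moved 1.2 units further apart.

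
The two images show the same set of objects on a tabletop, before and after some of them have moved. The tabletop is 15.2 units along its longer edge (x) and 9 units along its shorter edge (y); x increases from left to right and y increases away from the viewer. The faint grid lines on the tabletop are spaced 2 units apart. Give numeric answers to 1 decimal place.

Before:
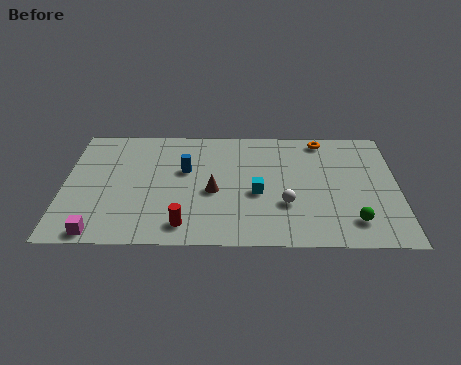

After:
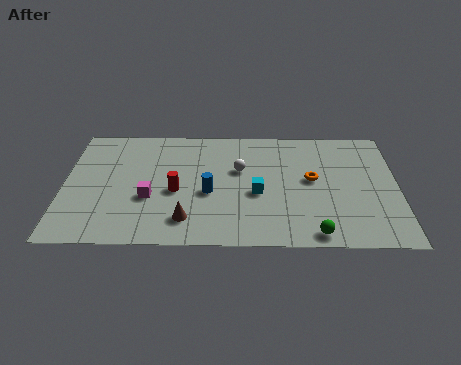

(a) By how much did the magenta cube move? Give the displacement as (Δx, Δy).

(2.2, 2.6)

From the two frames, the magenta cube sits at roughly (1.7, 0.8) before and (3.9, 3.4) after.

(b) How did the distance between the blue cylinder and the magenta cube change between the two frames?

-3.3

Before: roughly 6.0 units apart; after: 2.7. That's 3.3 units closer together.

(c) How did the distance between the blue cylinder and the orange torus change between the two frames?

-2.0

Before: roughly 6.8 units apart; after: 4.8. That's 2.0 units closer together.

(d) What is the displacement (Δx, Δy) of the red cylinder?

(-0.4, 2.5)

The red cylinder was at about (5.5, 1.4) and moved to about (5.1, 3.9).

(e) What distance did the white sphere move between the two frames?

3.3

The white sphere was near (10.1, 3.0) before and (8.0, 5.6) after, so it travelled √(2.1² + 2.6²) ≈ 3.3 units.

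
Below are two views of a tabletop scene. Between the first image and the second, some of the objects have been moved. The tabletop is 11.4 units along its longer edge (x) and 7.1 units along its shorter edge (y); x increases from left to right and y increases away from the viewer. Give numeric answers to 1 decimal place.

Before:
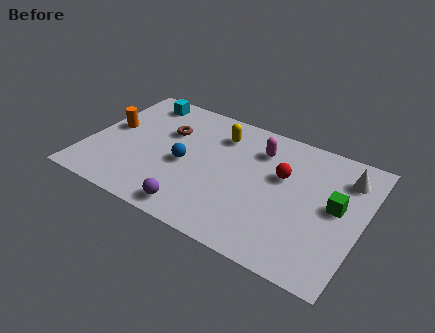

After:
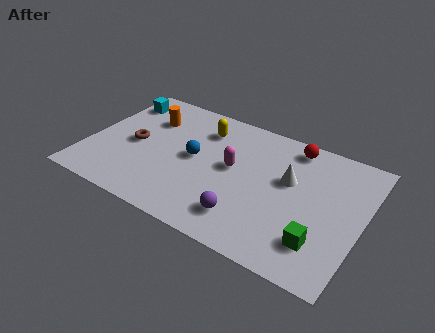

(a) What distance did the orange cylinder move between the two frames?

1.8

From (0.8, 3.9) to (2.2, 5.1), the orange cylinder covered √(1.4² + 1.2²) ≈ 1.8 units.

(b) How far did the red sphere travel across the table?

1.8

From (8.0, 4.4) to (8.2, 6.2), the red sphere covered √(0.2² + 1.8²) ≈ 1.8 units.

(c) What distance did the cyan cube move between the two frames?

1.0

From (1.7, 6.1) to (0.8, 5.7), the cyan cube covered √(0.9² + 0.4²) ≈ 1.0 units.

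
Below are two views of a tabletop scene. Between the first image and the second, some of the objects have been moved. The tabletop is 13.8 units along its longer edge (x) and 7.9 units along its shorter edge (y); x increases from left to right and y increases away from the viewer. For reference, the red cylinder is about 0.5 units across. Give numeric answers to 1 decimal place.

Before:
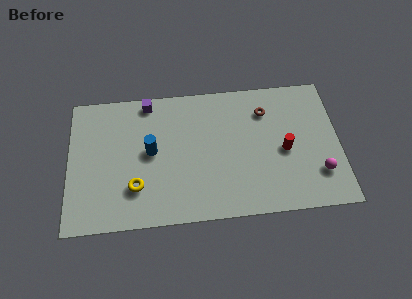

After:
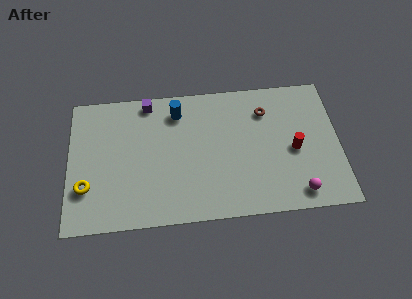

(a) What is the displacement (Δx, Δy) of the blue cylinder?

(1.4, 2.2)

From the two frames, the blue cylinder sits at roughly (4.2, 4.2) before and (5.6, 6.4) after.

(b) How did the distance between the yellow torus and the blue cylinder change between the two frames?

+4.0

They were about 2.2 units apart before and 6.2 after — 4.0 units further apart.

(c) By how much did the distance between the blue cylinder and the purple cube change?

-1.2

Before: roughly 2.9 units apart; after: 1.7. That's 1.2 units closer together.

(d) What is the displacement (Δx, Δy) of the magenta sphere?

(-1.1, -1.0)

The magenta sphere was at about (12.7, 2.1) and moved to about (11.6, 1.1).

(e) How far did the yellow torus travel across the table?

2.5

The yellow torus was near (3.4, 2.2) before and (0.9, 2.4) after, so it travelled √(2.5² + 0.2²) ≈ 2.5 units.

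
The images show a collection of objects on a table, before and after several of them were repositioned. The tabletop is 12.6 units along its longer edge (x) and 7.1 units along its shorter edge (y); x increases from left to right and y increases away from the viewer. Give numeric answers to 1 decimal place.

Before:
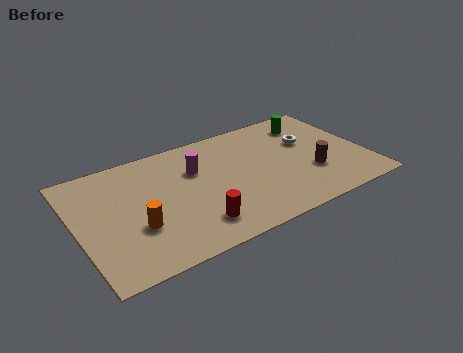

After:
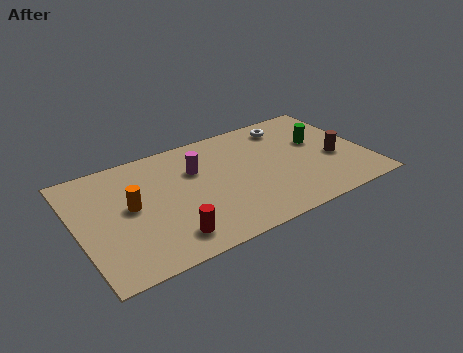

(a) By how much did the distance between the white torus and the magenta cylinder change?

-0.6

Before: roughly 5.0 units apart; after: 4.4. That's 0.6 units closer together.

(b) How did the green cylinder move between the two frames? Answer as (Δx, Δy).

(0.1, -1.4)

The green cylinder started near (10.6, 5.7) and ended near (10.7, 4.3).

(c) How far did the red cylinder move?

1.2

The red cylinder moved from about (4.8, 1.5) to (3.6, 1.3), a distance of √(1.2² + 0.2²) ≈ 1.2.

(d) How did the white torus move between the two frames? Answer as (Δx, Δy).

(-0.7, 1.4)

The white torus was at about (10.3, 4.5) and moved to about (9.6, 5.9).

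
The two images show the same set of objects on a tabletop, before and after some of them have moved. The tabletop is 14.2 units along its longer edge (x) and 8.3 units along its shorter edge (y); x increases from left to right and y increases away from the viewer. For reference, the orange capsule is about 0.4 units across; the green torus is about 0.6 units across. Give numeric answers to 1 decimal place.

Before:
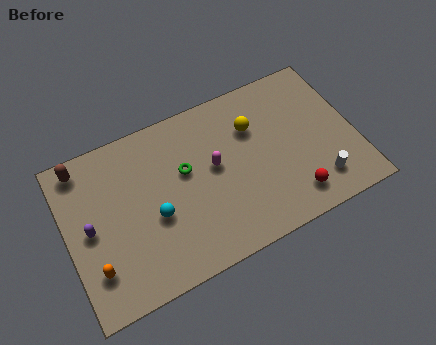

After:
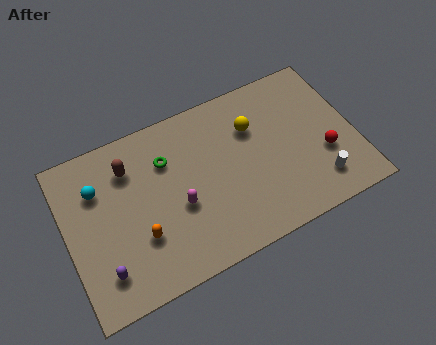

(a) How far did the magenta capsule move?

2.2

The magenta capsule moved from about (7.3, 4.6) to (5.4, 3.4), a distance of √(1.9² + 1.2²) ≈ 2.2.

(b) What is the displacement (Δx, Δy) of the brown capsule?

(2.2, -1.0)

The brown capsule was at about (1.1, 7.3) and moved to about (3.3, 6.3).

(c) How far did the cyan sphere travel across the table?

3.5

The cyan sphere moved from about (4.2, 3.4) to (1.7, 5.9), a distance of √(2.5² + 2.5²) ≈ 3.5.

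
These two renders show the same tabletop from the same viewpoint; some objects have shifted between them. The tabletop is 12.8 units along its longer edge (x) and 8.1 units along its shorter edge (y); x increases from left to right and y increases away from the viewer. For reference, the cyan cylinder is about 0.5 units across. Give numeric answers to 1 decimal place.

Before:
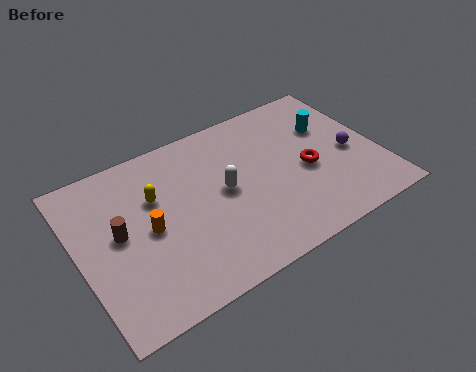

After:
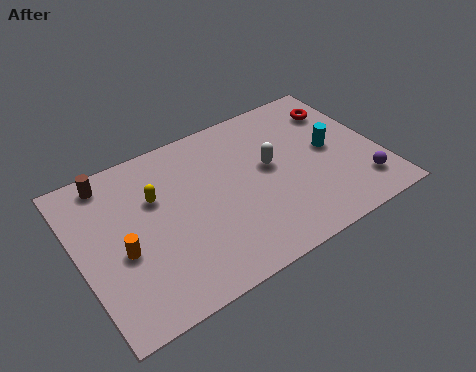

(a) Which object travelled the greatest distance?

the red torus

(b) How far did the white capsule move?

2.0

From (6.2, 4.2) to (8.2, 4.5), the white capsule covered √(2.0² + 0.3²) ≈ 2.0 units.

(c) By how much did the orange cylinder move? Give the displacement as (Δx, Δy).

(-1.2, -0.5)

The orange cylinder started near (2.9, 3.9) and ended near (1.7, 3.4).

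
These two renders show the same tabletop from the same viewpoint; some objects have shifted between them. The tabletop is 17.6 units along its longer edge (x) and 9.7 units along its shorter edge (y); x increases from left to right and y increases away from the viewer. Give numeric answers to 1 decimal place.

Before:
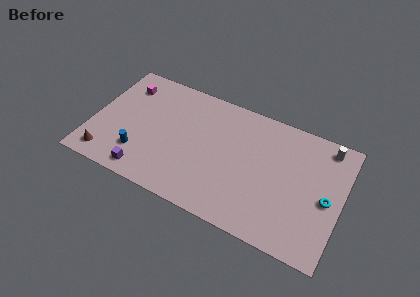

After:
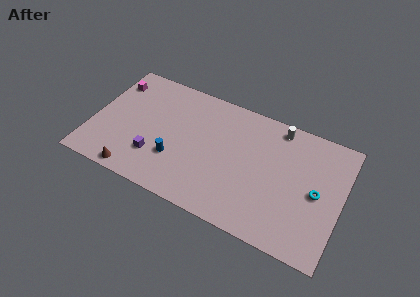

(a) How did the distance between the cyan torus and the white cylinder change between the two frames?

+1.0

They were about 4.0 units apart before and 5.0 after — 1.0 units further apart.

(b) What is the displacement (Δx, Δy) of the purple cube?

(0.5, 1.5)

The purple cube was at about (4.2, 1.2) and moved to about (4.7, 2.7).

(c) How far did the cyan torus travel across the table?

0.7

The cyan torus moved from about (16.6, 4.5) to (15.9, 4.7), a distance of √(0.7² + 0.2²) ≈ 0.7.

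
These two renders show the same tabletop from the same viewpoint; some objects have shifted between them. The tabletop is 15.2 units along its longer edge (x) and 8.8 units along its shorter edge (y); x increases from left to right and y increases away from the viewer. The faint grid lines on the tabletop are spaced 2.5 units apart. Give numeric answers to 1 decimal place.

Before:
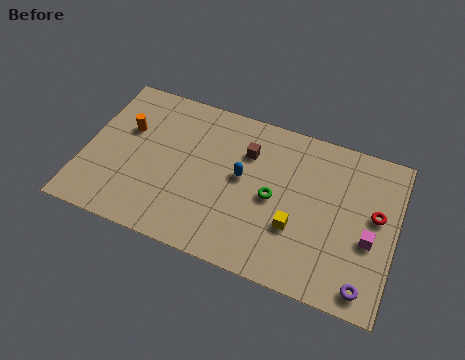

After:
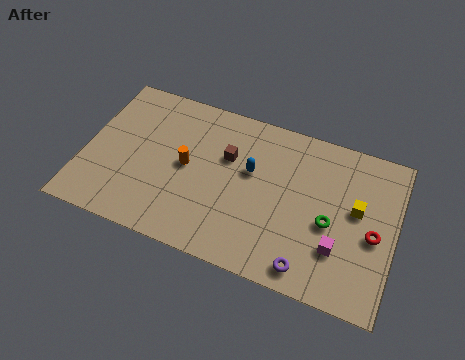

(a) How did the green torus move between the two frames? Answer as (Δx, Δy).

(2.8, -0.4)

The green torus was at about (9.3, 4.2) and moved to about (12.1, 3.8).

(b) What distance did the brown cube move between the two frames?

1.1

The brown cube was near (7.8, 6.3) before and (6.9, 5.7) after, so it travelled √(0.9² + 0.6²) ≈ 1.1 units.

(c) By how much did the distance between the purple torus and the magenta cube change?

-0.5

They were about 2.5 units apart before and 2.0 after — 0.5 units closer together.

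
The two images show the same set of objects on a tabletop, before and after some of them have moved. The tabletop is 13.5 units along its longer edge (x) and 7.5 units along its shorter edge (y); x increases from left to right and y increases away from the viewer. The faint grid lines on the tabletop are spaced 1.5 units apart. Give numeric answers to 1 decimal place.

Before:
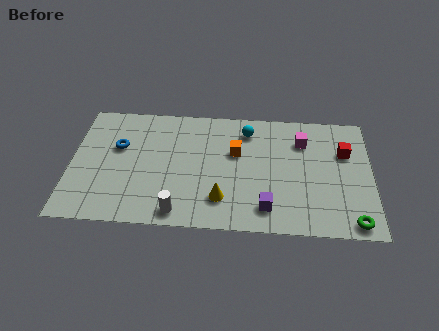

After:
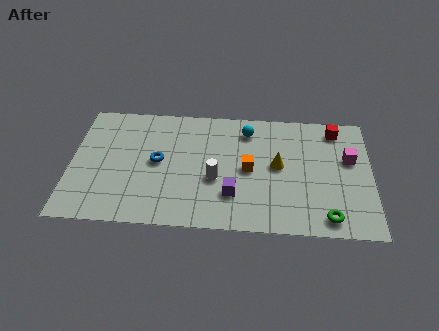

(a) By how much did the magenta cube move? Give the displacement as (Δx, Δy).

(2.1, -1.0)

The magenta cube started near (10.4, 5.6) and ended near (12.5, 4.6).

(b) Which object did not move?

the cyan sphere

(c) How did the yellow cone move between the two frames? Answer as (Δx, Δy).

(2.5, 2.2)

From the two frames, the yellow cone sits at roughly (6.8, 1.8) before and (9.3, 4.0) after.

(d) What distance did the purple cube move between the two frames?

1.7

From (8.8, 1.4) to (7.3, 2.1), the purple cube covered √(1.5² + 0.7²) ≈ 1.7 units.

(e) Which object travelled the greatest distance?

the yellow cone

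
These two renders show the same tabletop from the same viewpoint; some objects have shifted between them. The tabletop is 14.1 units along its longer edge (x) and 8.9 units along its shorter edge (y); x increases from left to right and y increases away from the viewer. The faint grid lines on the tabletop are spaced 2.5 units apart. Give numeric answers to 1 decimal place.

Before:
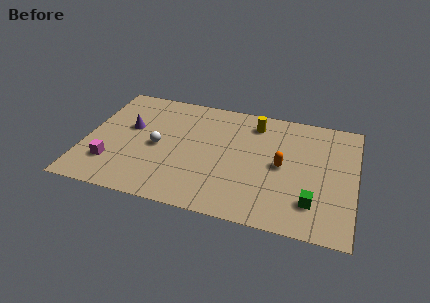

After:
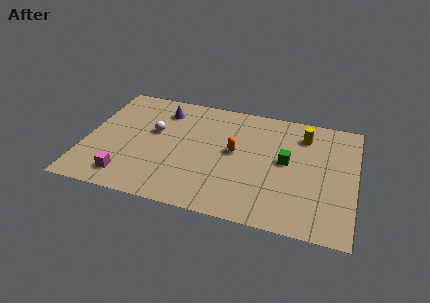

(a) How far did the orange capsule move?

2.5

The orange capsule was near (10.3, 4.4) before and (7.8, 4.8) after, so it travelled √(2.5² + 0.4²) ≈ 2.5 units.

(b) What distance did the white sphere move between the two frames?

1.1

From (3.8, 4.2) to (3.5, 5.3), the white sphere covered √(0.3² + 1.1²) ≈ 1.1 units.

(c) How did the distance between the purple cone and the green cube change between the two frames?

-3.2

The distance was about 10.3 in the first image and 7.1 in the second, so they moved 3.2 units closer together.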